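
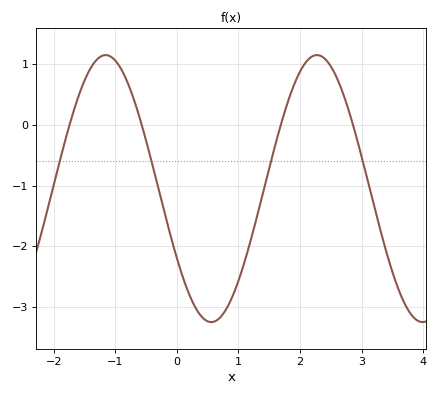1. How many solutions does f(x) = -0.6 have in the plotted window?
4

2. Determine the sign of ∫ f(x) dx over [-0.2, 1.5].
negative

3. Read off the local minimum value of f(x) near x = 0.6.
-3.2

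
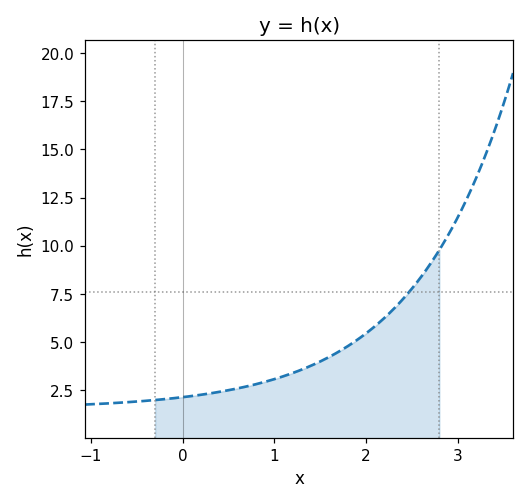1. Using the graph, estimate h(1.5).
3.99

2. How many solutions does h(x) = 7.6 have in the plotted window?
1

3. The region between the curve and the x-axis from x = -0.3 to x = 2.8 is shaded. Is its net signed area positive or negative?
positive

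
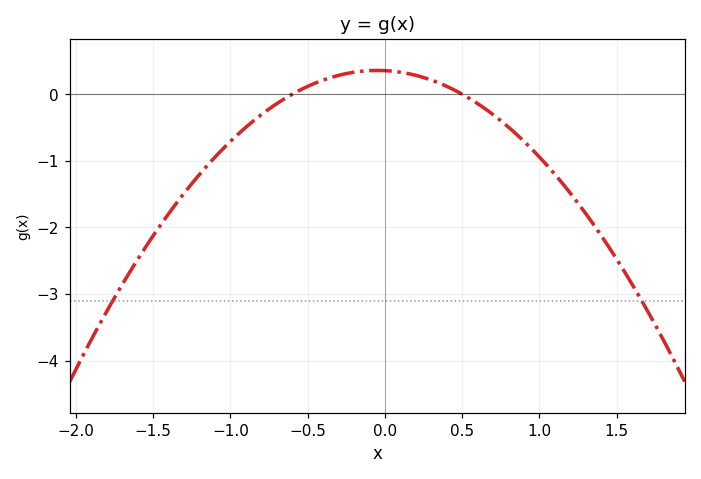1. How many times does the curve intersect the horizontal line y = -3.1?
2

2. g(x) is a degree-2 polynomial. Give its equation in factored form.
y = -1.18(x + 0.6)(x - 0.5)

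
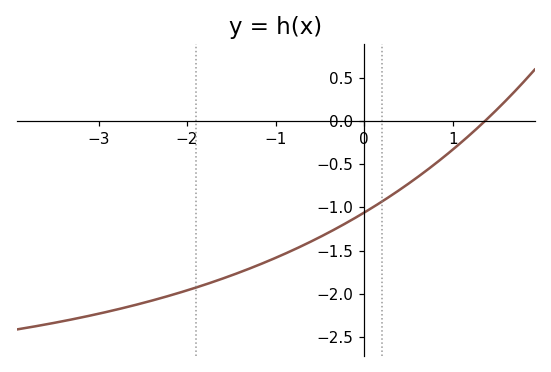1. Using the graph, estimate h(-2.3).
-2.05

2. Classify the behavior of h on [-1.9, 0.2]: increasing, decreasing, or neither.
increasing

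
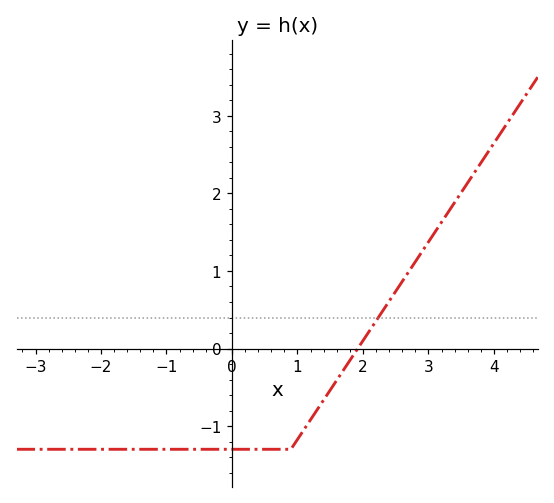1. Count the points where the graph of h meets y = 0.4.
1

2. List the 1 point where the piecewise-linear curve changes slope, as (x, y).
(0.9, -1.3)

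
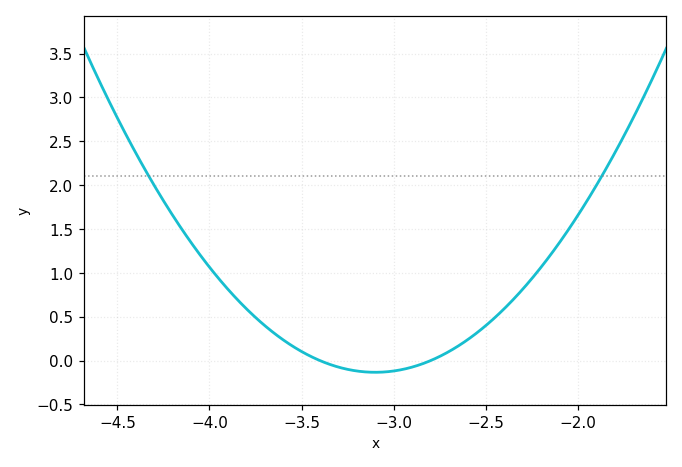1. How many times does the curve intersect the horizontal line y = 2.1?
2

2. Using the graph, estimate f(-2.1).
1.35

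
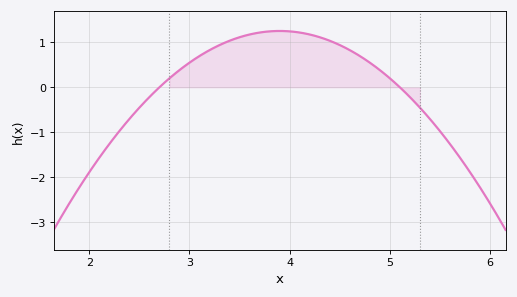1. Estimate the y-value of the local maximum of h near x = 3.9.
1.3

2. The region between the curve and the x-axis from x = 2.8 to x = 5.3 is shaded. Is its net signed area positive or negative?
positive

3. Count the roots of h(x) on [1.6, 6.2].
2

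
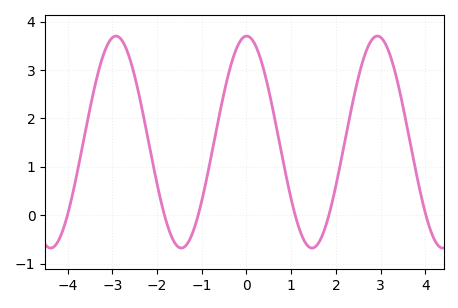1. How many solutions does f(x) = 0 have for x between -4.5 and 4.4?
6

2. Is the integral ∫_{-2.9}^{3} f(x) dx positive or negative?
positive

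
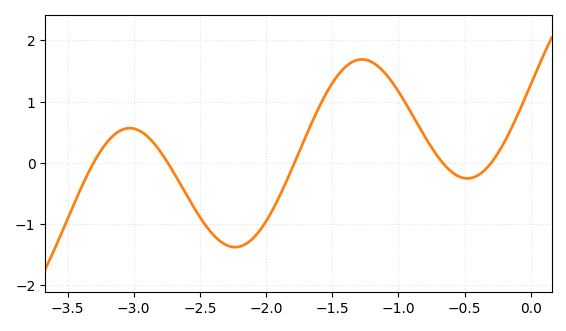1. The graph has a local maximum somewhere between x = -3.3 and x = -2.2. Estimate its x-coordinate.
-3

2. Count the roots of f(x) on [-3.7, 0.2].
5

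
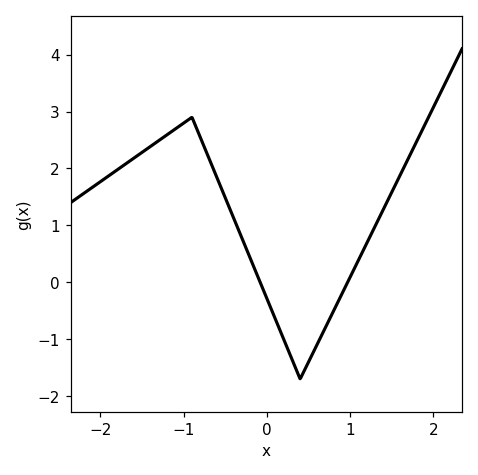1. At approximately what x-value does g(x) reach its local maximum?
-0.9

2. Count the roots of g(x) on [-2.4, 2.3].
2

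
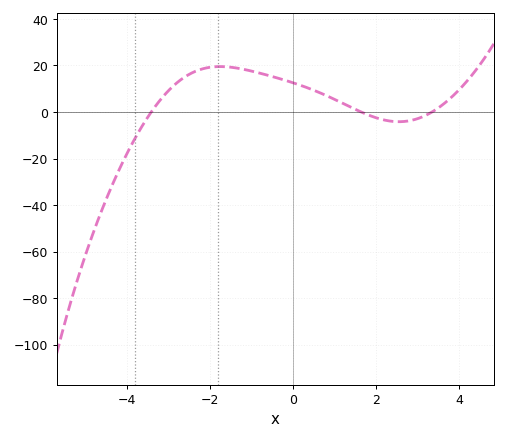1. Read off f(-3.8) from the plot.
-12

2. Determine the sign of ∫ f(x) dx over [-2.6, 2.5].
positive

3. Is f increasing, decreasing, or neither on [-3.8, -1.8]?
increasing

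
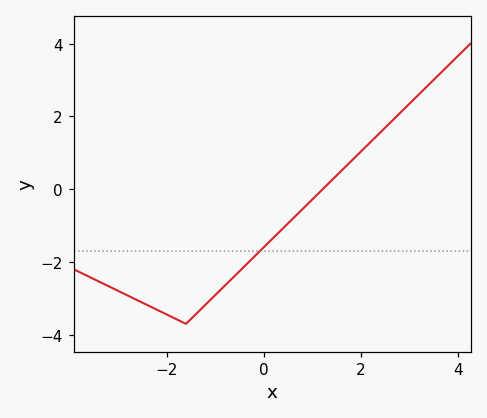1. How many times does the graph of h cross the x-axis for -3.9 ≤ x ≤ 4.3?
1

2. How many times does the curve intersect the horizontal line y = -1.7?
1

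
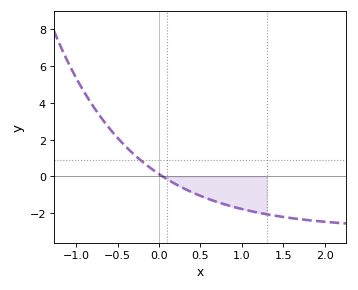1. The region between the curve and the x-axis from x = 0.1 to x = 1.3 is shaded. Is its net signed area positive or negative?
negative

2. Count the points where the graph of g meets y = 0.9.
1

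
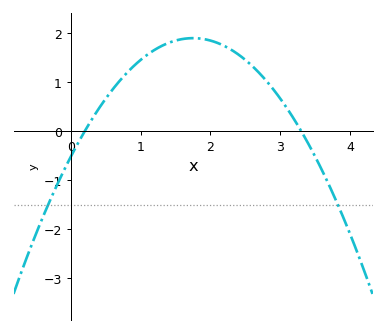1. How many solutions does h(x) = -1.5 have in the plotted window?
2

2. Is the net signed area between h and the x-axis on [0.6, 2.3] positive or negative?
positive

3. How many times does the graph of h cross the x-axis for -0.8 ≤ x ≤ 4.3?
2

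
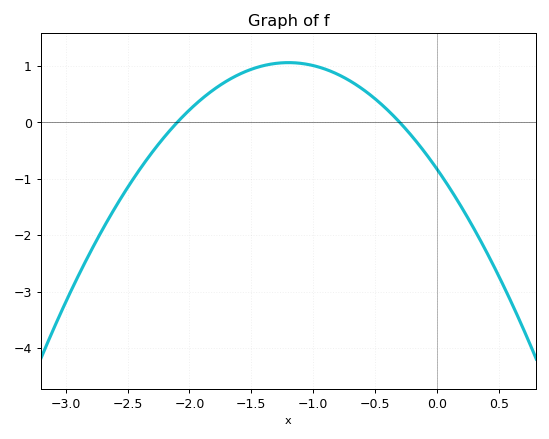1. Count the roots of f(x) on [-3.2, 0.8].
2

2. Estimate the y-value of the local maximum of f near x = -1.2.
1.06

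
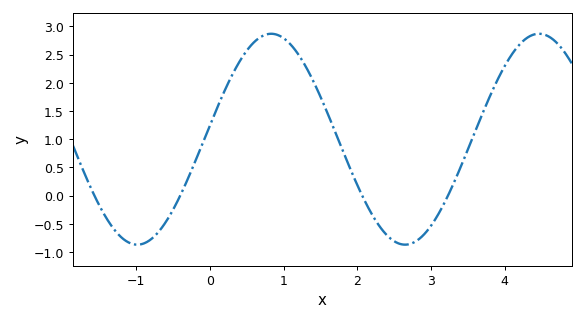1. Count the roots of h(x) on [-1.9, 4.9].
4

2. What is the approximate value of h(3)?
-0.55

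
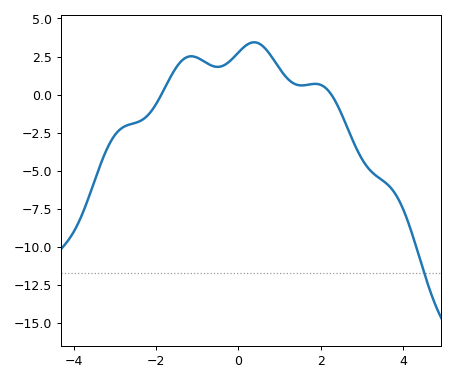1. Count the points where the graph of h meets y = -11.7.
1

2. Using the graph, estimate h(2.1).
0.5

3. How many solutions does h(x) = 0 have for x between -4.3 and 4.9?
2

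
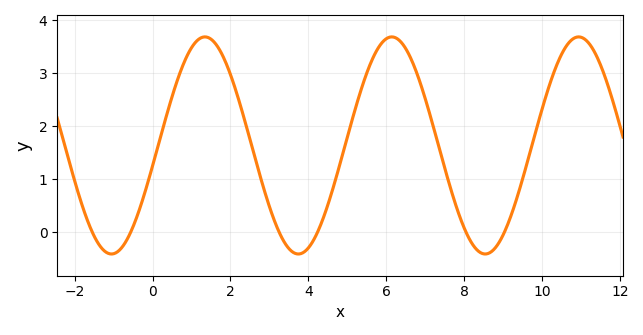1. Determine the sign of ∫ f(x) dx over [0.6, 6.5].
positive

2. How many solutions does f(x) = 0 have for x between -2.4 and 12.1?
6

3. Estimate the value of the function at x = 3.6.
-0.4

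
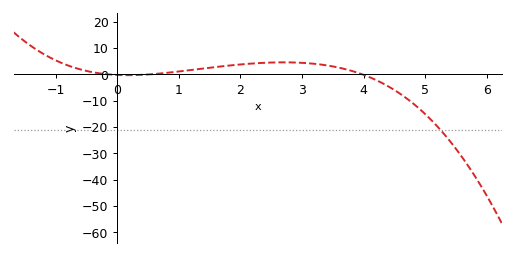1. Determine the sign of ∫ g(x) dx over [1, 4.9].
positive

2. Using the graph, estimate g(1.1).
1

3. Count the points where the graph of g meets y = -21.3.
1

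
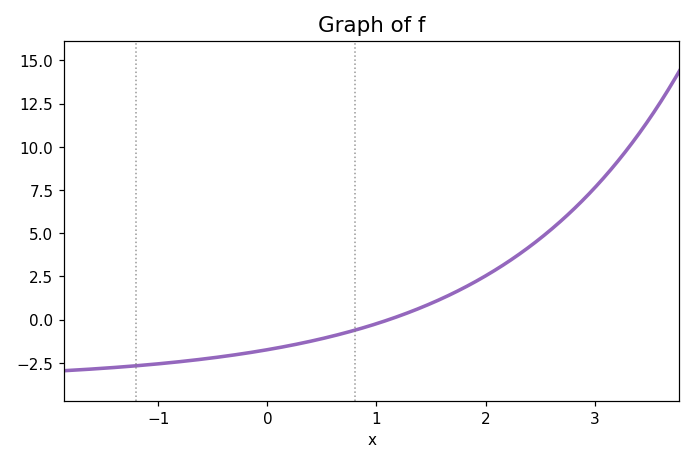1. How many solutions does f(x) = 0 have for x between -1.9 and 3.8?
1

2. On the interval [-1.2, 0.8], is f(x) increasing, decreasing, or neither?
increasing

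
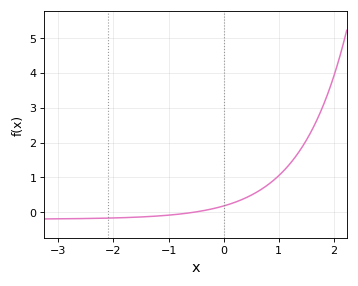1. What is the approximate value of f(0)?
0.2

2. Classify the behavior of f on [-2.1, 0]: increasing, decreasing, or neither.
increasing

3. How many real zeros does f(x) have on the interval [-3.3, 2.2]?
1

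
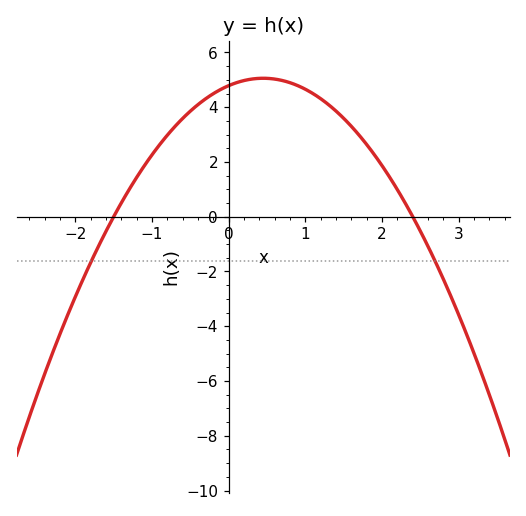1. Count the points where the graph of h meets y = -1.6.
2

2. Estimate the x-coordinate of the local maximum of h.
0.5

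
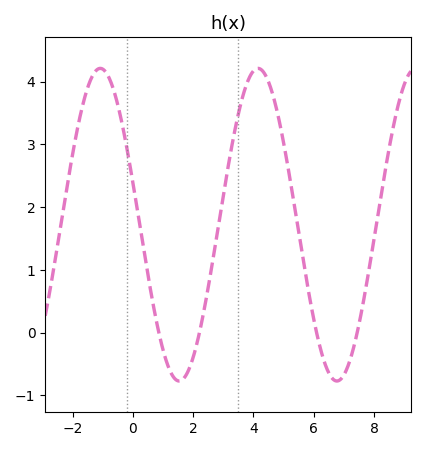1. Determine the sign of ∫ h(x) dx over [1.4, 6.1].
positive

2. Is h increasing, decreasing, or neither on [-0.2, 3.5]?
neither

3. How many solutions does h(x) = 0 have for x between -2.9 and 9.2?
4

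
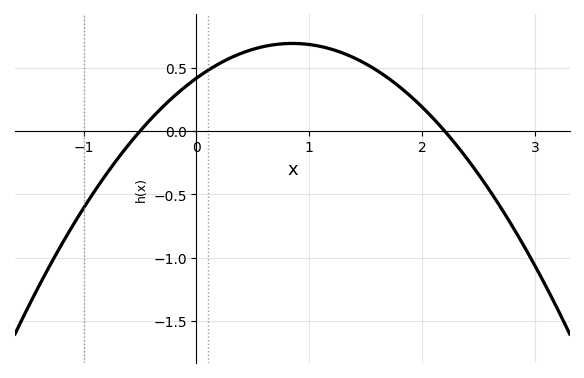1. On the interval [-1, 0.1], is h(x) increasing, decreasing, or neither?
increasing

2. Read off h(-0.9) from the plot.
-0.471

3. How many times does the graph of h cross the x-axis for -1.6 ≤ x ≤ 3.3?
2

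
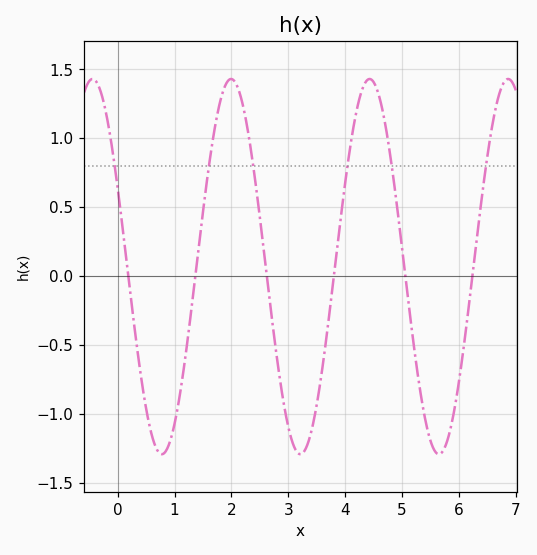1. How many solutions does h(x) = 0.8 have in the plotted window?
6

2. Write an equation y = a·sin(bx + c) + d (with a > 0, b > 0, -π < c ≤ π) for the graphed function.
y = 1.36sin(2.6x + 2.7) + 0.07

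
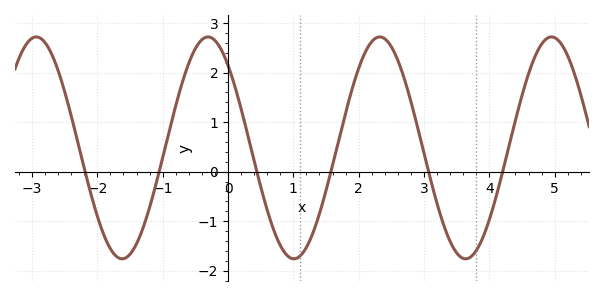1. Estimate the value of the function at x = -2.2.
0.1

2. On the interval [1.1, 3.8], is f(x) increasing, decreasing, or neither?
neither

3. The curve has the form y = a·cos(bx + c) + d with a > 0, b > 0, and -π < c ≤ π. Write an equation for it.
y = 2.24cos(2.4x + 0.73) + 0.48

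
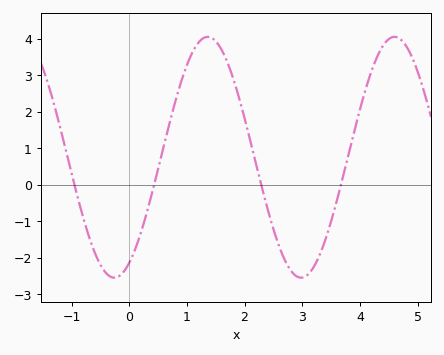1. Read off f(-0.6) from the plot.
-1.85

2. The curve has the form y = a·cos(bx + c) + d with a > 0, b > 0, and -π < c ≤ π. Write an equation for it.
y = 3.3cos(1.94x - 2.64) + 0.75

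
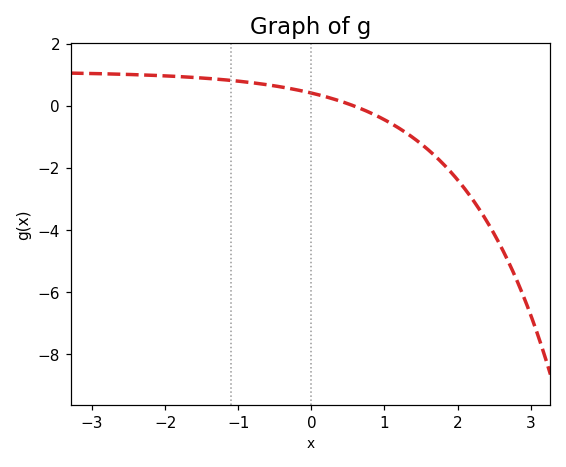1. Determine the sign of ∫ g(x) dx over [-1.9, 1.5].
positive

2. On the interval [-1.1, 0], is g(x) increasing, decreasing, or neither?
decreasing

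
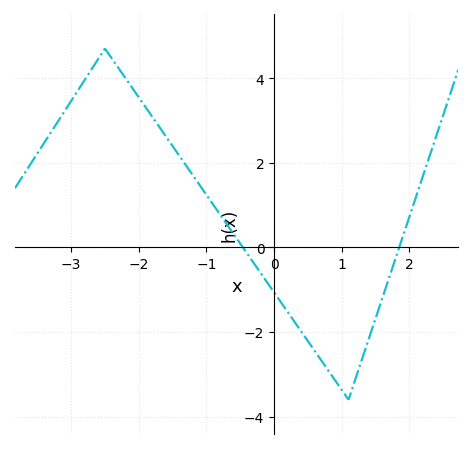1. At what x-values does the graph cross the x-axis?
-0.461, 1.85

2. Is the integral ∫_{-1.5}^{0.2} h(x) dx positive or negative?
positive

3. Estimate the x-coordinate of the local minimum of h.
1.1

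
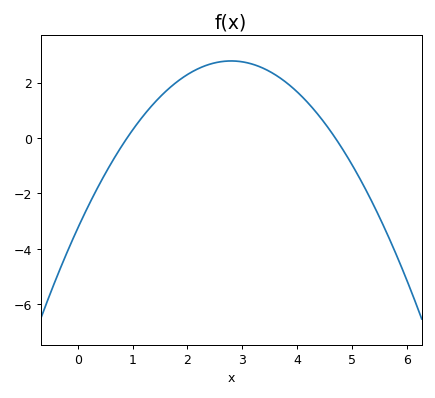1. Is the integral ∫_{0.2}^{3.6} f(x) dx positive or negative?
positive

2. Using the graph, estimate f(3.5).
2.4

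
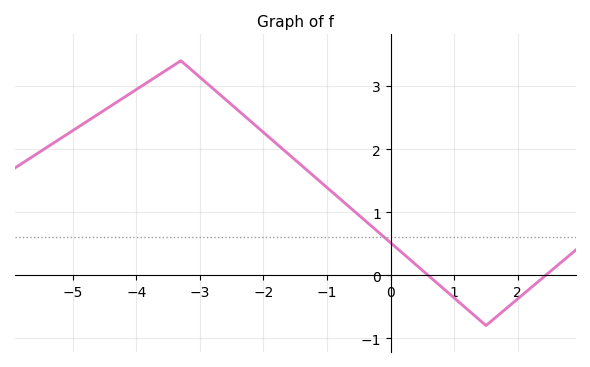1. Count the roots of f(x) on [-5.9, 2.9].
2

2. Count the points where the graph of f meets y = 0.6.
1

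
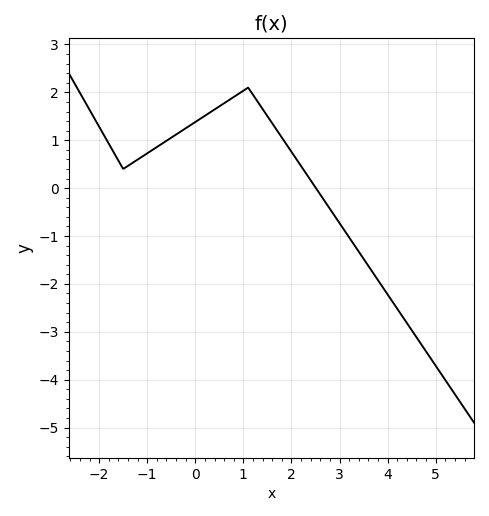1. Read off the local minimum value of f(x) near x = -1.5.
0.402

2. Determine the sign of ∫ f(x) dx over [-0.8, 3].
positive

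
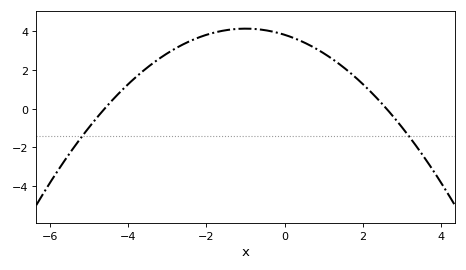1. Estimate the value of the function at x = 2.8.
-0.4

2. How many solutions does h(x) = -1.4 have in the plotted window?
2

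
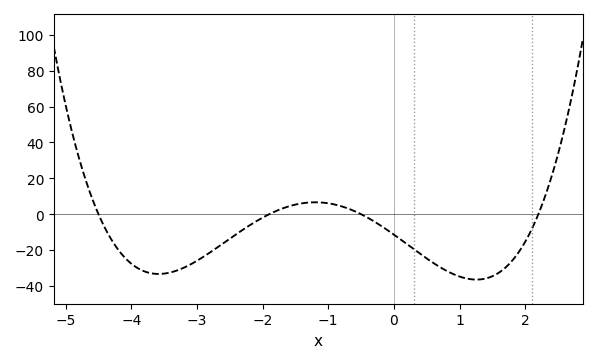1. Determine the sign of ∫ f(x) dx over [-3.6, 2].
negative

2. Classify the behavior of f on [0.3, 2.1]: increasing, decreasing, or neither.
neither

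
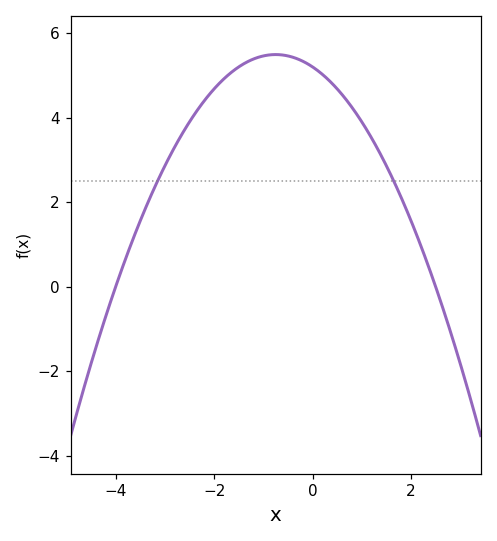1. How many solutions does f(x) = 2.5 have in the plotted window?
2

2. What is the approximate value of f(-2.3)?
4.2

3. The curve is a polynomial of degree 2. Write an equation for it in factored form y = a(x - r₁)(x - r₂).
y = -0.52(x + 4)(x - 2.5)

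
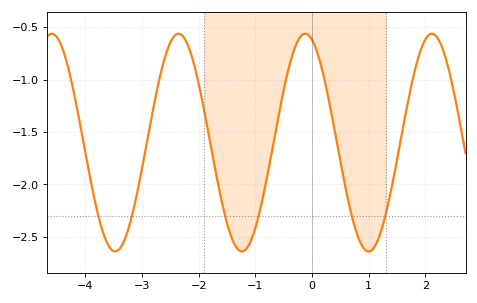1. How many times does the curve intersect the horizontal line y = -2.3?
6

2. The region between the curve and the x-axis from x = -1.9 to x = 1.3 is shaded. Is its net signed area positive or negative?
negative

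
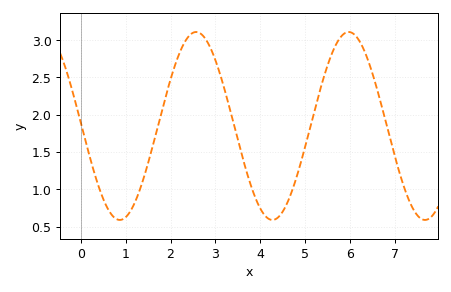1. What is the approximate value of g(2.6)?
3.11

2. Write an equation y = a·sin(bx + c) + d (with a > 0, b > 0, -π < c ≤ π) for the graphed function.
y = 1.26sin(1.85x + 3.1) + 1.85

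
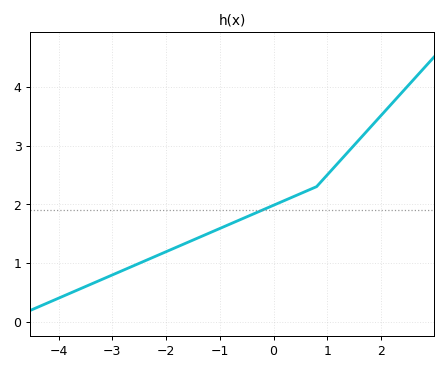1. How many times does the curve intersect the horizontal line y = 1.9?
1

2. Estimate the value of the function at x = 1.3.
2.8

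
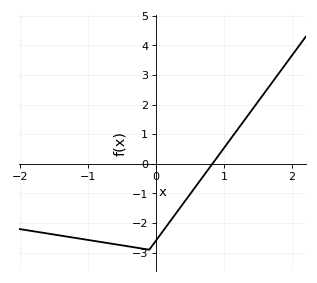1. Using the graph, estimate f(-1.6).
-2.35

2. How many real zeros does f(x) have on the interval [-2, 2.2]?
1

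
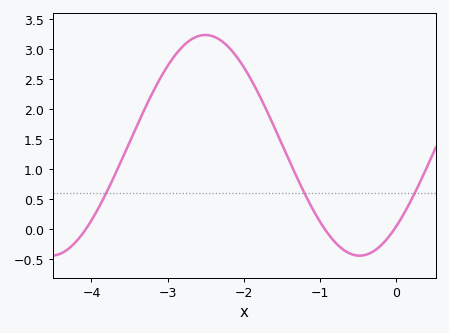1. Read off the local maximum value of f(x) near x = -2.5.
3.25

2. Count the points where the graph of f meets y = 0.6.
3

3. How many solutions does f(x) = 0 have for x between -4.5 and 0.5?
3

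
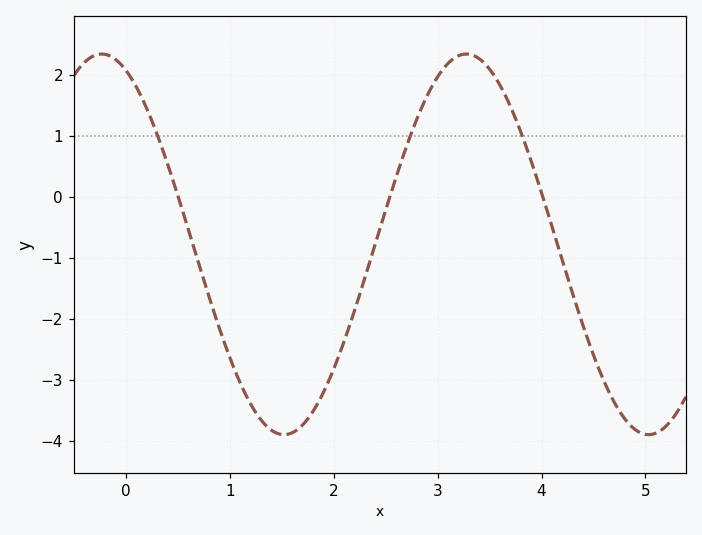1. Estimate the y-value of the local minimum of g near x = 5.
-3.9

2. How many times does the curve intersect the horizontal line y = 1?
3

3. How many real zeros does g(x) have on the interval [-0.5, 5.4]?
3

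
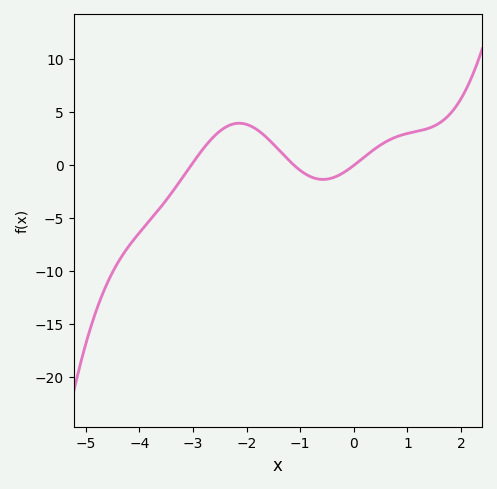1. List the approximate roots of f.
-3.03, -1.13, 0.02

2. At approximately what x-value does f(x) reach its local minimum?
-0.577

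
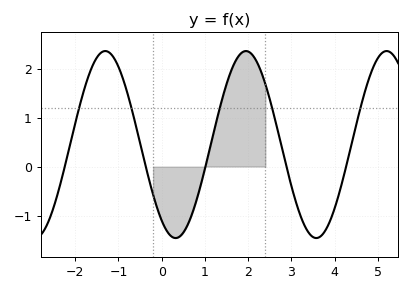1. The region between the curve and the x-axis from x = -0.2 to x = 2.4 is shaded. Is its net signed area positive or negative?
positive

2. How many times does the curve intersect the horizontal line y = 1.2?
5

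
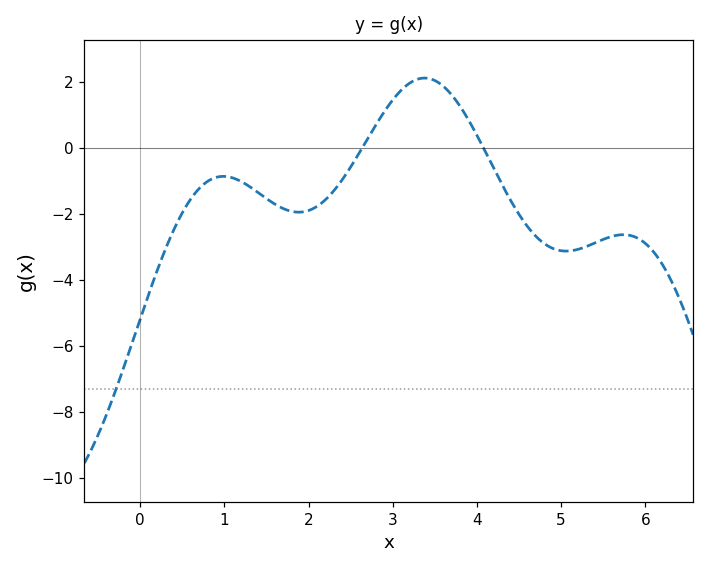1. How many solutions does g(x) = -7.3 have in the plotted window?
1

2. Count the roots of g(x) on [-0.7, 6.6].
2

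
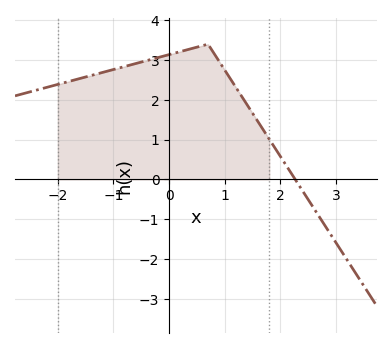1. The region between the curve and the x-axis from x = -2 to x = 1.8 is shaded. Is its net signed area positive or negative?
positive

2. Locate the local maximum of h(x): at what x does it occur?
0.697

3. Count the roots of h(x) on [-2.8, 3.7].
1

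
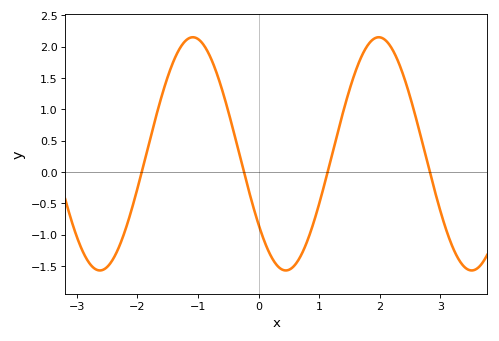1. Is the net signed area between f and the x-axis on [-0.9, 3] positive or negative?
positive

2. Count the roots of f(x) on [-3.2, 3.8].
4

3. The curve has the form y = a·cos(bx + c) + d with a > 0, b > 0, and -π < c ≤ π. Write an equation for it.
y = 1.86cos(2.05x + 2.22) + 0.29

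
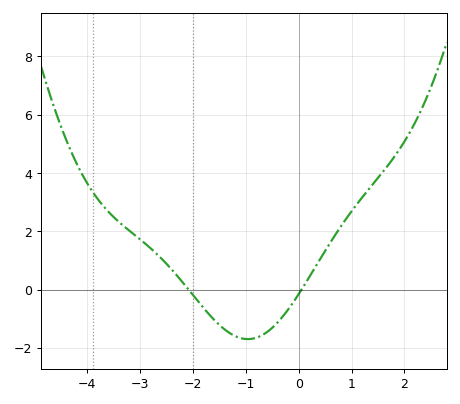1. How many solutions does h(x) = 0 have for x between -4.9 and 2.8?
2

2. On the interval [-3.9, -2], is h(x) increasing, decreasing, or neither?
decreasing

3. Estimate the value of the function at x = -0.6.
-1.4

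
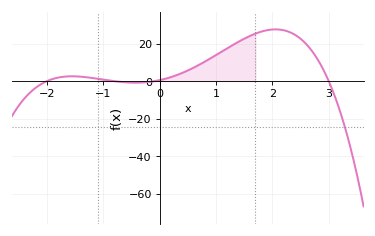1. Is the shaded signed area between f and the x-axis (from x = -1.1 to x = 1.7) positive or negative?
positive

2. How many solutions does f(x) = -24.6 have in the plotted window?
1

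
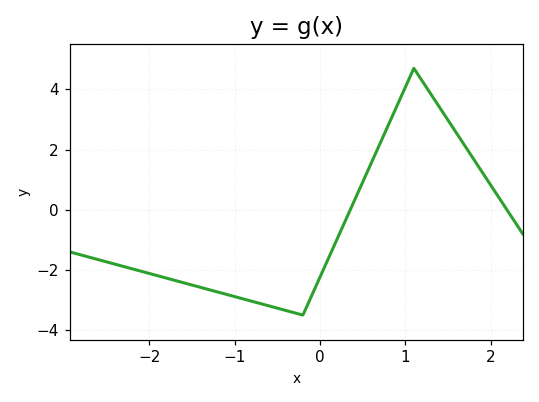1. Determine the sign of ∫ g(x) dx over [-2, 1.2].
negative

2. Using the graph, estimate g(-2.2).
-1.96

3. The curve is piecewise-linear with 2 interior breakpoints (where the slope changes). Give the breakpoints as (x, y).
(-0.2, -3.5); (1.1, 4.7)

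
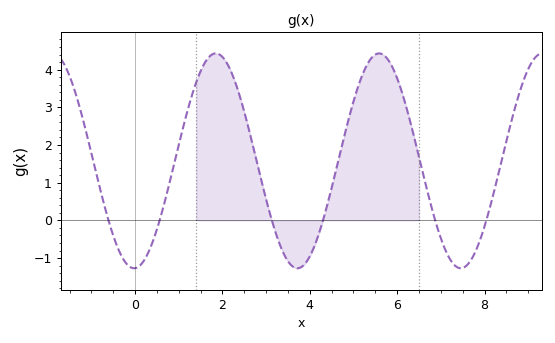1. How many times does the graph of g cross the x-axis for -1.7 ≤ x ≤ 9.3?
6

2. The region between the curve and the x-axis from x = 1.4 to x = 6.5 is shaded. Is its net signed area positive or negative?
positive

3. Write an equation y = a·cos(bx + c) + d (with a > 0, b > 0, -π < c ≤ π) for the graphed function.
y = 2.85cos(1.68x - 3.1) + 1.58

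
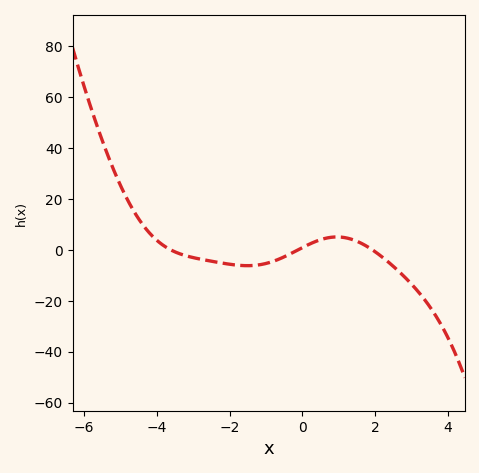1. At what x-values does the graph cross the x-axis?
-3.6, -0.2, 2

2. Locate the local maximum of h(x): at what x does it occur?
1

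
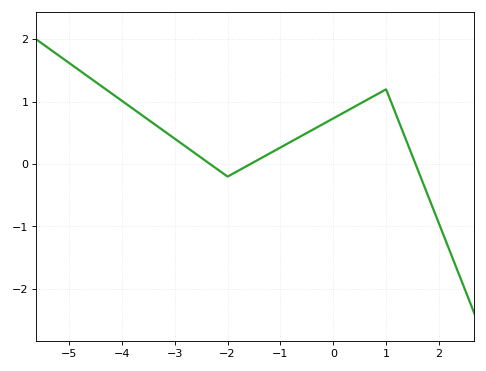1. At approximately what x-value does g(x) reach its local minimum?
-2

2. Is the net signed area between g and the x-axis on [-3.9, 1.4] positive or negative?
positive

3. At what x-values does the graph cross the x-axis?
-2.4, -1.6, 1.6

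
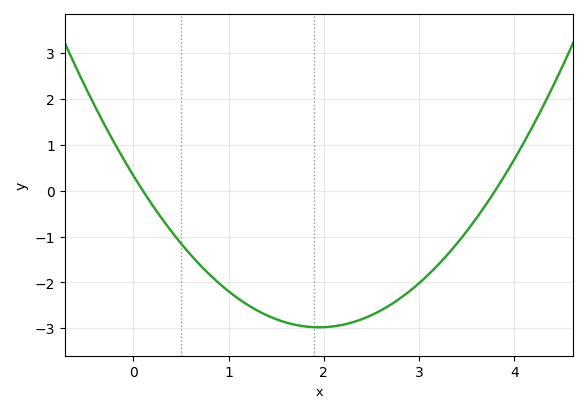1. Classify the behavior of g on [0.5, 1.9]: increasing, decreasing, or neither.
decreasing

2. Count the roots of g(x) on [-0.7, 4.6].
2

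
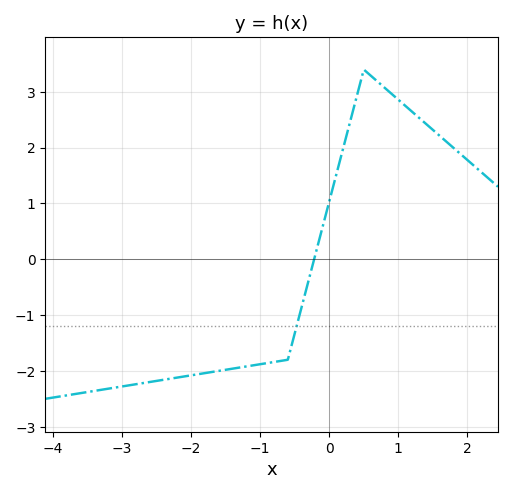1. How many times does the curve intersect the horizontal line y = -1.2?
1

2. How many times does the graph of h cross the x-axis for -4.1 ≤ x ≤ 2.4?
1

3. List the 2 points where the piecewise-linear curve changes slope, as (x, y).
(-0.6, -1.8); (0.5, 3.4)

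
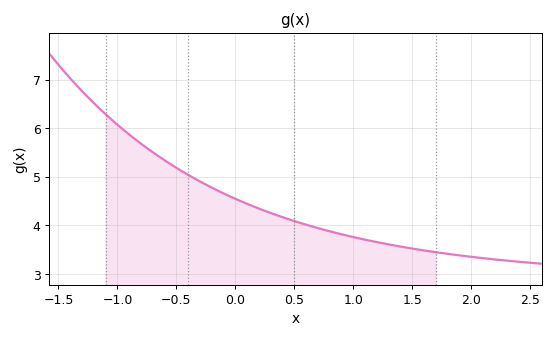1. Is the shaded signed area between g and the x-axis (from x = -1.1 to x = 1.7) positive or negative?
positive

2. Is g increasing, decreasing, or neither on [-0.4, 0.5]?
decreasing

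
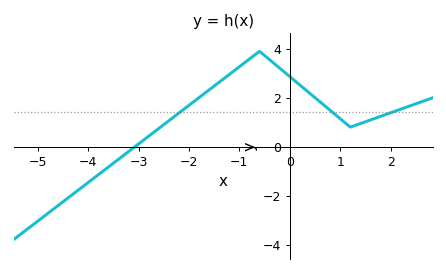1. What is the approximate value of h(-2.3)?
1.2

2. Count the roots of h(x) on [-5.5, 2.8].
1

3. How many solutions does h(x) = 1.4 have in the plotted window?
3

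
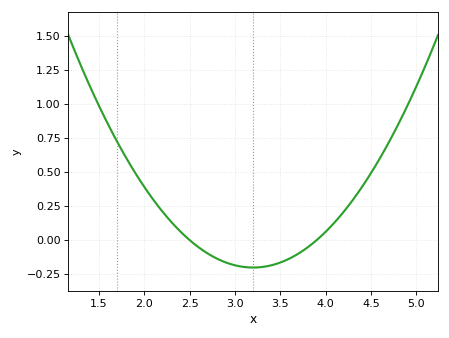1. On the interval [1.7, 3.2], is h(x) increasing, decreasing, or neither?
decreasing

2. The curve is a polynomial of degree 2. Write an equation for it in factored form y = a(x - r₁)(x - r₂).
y = 0.41(x - 2.5)(x - 3.9)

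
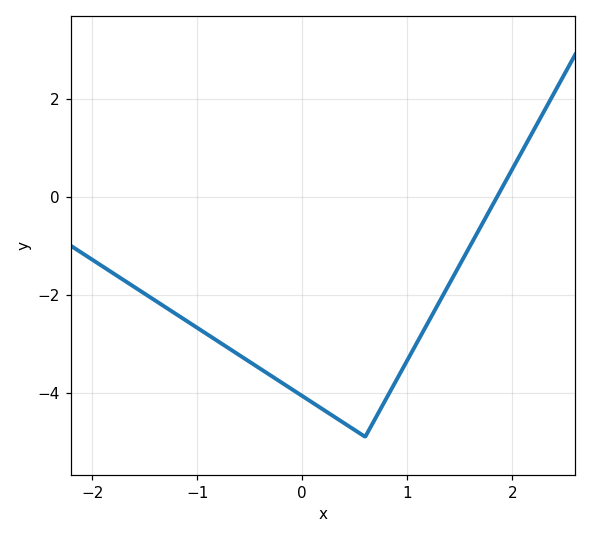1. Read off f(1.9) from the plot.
0.2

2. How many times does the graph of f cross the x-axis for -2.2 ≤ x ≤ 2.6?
1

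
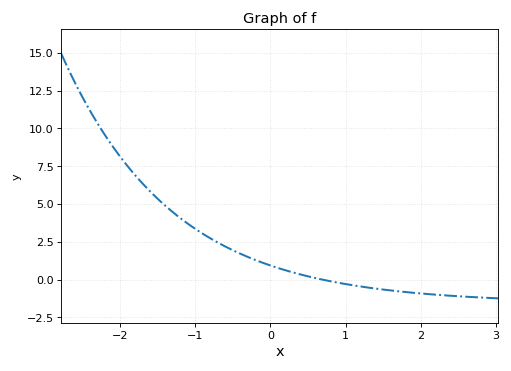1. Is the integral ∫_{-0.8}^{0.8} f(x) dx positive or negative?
positive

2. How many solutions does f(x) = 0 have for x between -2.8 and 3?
1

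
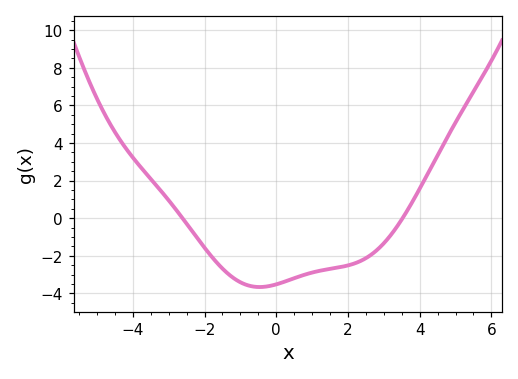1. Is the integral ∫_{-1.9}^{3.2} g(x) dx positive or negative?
negative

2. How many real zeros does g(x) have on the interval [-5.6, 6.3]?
2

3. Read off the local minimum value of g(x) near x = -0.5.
-3.6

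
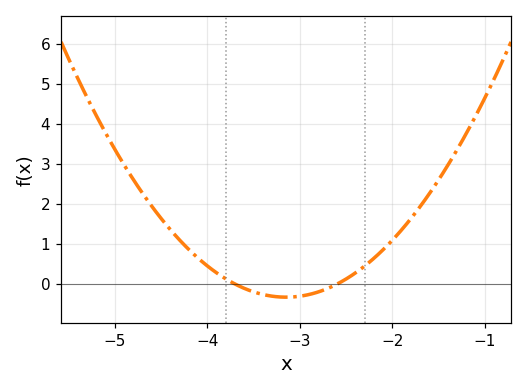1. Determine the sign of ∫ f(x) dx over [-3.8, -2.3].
negative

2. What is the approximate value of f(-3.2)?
-0.324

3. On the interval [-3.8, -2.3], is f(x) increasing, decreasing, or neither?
neither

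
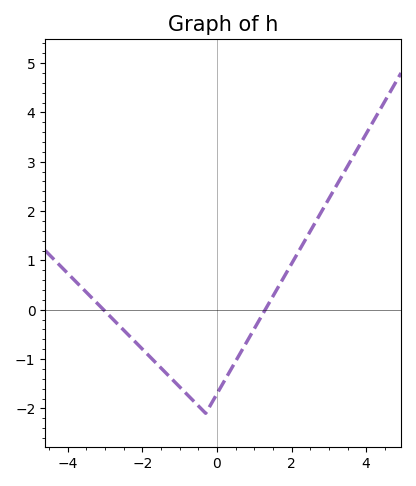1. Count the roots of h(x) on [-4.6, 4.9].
2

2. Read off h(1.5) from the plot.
0.272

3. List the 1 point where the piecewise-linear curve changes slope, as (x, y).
(-0.3, -2.1)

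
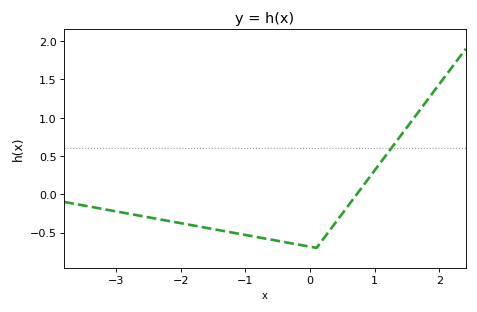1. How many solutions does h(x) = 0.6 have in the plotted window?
1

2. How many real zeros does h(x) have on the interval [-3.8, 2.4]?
1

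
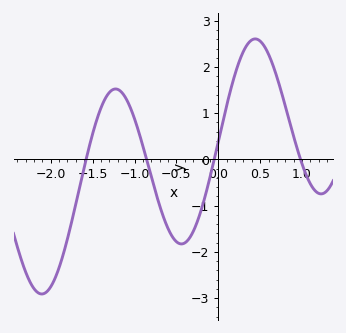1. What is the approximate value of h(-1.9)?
-2.34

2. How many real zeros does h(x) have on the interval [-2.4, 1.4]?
4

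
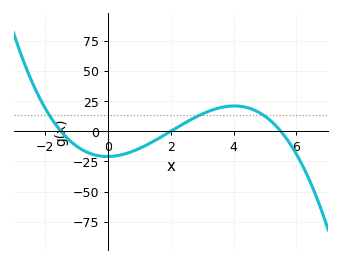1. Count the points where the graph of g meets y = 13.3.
3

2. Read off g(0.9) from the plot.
-15.4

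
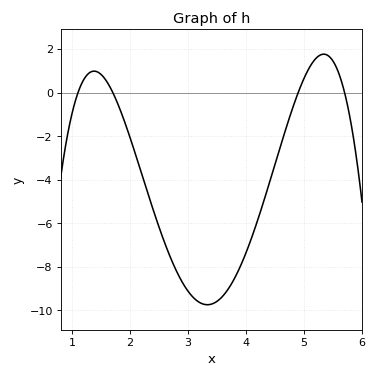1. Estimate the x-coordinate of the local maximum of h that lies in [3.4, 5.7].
5.34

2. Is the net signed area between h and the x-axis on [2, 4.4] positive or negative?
negative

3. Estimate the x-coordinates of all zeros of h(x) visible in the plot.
1.1, 1.7, 4.9, 5.7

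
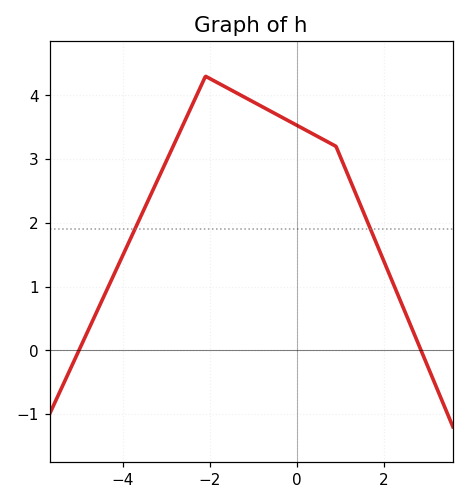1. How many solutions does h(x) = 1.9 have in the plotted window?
2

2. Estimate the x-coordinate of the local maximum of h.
-2.1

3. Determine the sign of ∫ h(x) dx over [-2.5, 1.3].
positive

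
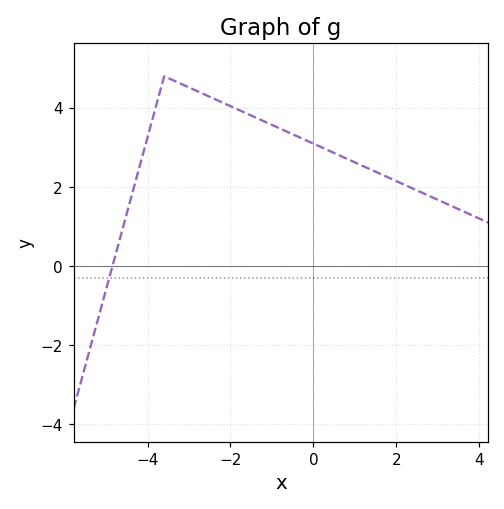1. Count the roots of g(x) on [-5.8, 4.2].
1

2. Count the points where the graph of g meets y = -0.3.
1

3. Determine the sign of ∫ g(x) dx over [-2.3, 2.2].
positive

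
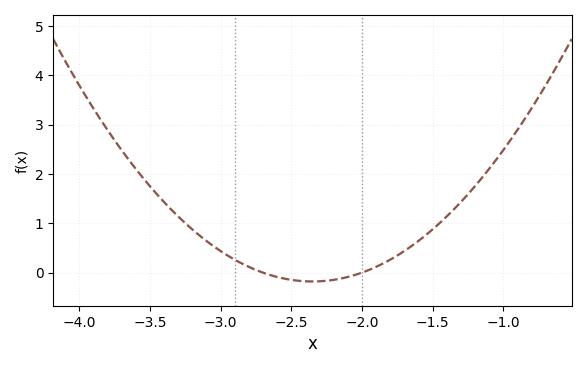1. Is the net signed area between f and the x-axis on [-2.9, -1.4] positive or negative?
positive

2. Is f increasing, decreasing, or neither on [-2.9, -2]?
neither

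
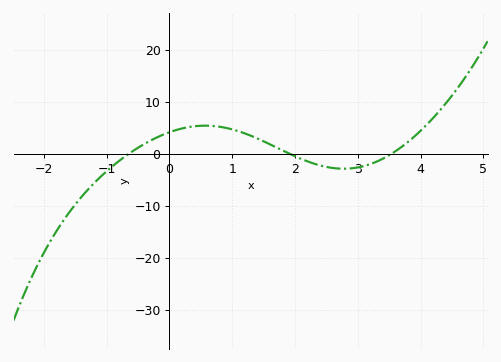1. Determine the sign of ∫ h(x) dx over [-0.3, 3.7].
positive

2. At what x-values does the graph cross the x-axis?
-0.646, 1.92, 3.54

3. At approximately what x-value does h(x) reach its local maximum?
0.572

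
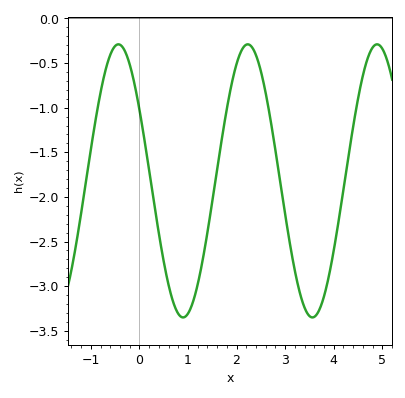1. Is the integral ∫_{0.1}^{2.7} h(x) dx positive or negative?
negative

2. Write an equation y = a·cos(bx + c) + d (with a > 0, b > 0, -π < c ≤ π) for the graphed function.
y = 1.53cos(2.4x + 1) - 1.82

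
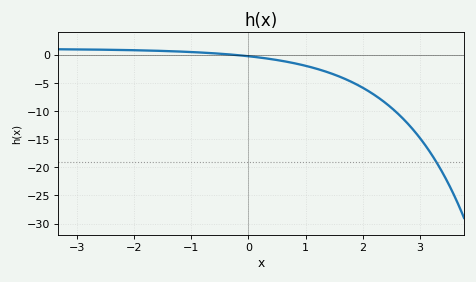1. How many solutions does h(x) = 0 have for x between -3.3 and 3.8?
1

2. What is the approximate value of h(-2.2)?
1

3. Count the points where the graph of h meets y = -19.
1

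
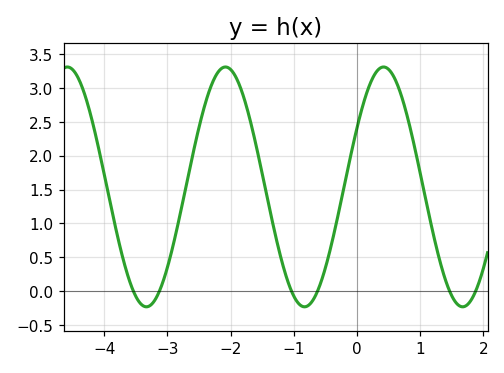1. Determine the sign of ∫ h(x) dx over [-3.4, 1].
positive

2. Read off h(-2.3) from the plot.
3.05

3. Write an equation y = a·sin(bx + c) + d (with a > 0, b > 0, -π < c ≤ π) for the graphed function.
y = 1.77sin(2.51x + 0.512) + 1.54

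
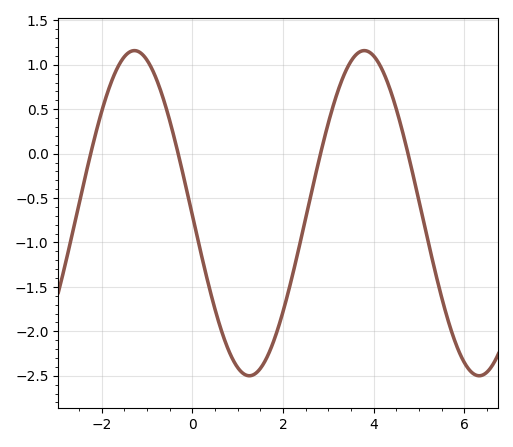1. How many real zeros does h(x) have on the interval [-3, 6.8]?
4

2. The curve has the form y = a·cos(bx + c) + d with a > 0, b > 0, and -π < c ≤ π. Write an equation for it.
y = 1.83cos(1.24x + 1.58) - 0.67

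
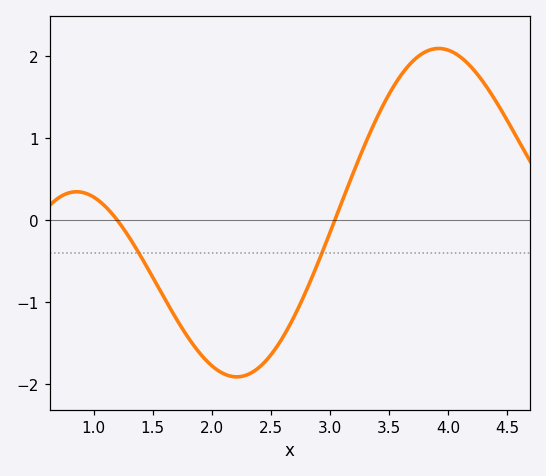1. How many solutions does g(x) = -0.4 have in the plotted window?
2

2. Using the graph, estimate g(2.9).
-0.511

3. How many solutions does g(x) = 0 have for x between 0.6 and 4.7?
2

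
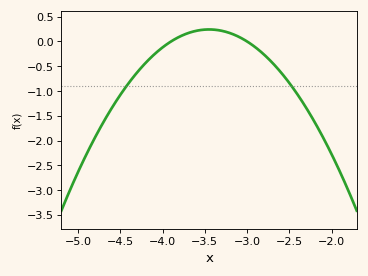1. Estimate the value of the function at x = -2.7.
-0.432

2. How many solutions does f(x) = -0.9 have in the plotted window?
2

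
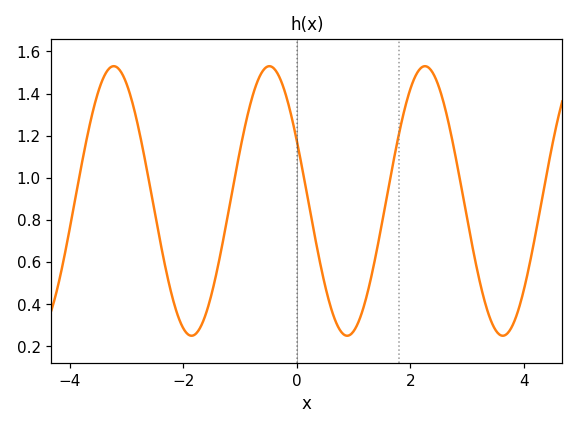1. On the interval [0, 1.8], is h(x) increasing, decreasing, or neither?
neither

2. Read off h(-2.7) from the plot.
1.12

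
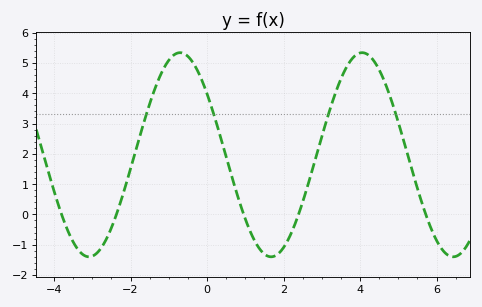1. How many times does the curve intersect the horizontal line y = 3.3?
4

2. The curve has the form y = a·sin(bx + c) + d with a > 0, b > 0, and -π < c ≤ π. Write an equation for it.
y = 3.37sin(1.3x + 2.5) + 1.97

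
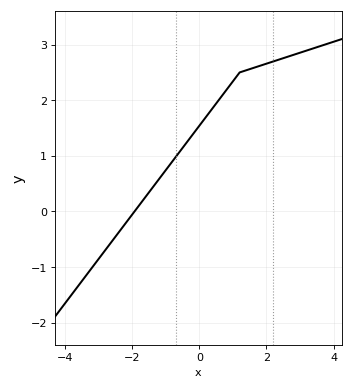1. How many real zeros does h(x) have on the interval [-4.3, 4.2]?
1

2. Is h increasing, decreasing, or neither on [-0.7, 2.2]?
increasing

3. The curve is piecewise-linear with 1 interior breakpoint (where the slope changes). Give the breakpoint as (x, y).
(1.2, 2.5)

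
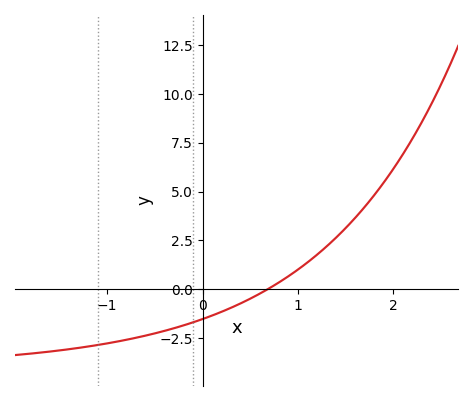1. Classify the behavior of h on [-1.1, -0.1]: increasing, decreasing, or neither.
increasing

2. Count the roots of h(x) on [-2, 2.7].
1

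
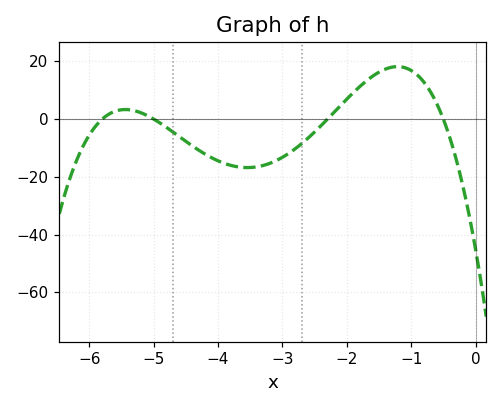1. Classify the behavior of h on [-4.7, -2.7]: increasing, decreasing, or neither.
neither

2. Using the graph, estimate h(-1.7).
14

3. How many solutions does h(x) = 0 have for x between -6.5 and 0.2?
4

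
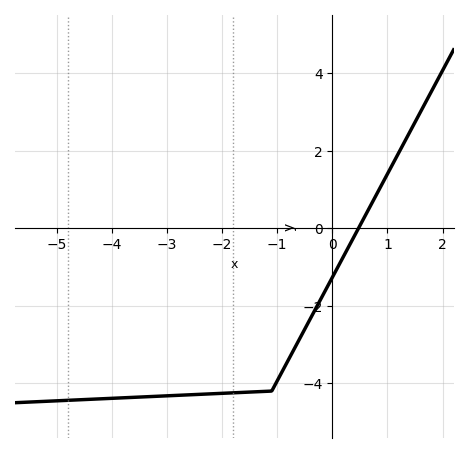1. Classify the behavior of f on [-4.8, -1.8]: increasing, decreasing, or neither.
increasing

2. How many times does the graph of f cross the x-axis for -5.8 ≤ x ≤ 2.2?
1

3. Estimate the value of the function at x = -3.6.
-4.4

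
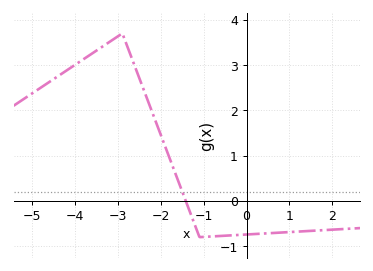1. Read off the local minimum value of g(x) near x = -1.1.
-0.8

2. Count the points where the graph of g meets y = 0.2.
1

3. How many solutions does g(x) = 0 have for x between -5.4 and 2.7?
1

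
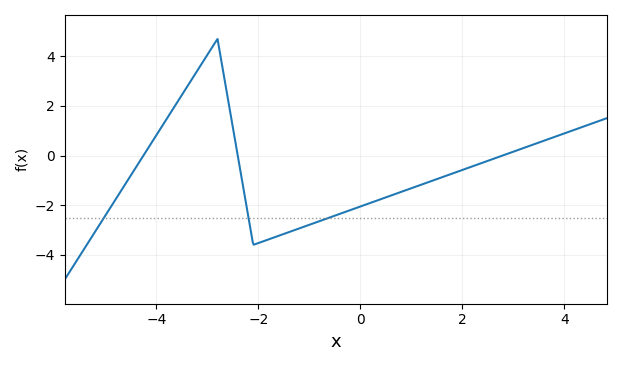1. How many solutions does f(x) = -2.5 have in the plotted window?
3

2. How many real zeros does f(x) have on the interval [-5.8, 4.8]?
3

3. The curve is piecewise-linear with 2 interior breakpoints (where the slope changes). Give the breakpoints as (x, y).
(-2.8, 4.7); (-2.1, -3.6)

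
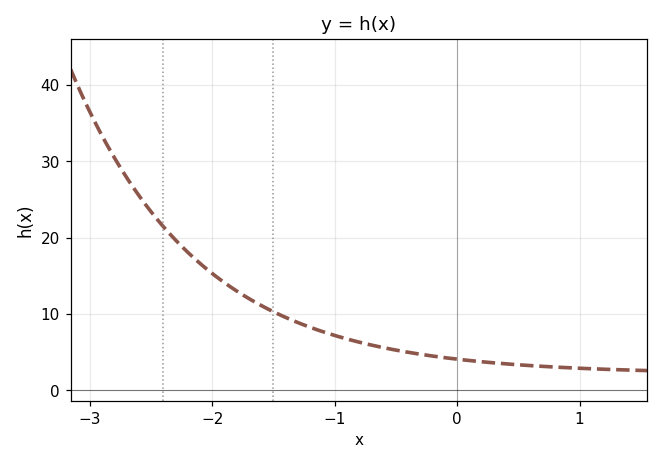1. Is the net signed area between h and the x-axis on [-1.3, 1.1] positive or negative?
positive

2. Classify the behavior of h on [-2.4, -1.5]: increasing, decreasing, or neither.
decreasing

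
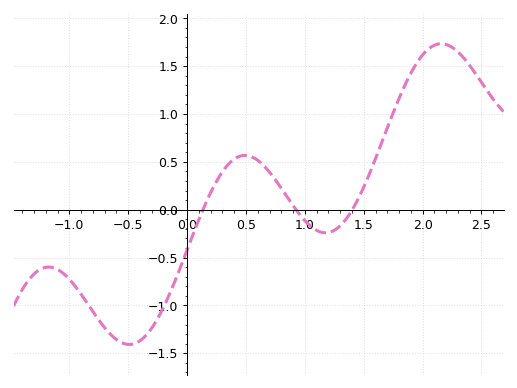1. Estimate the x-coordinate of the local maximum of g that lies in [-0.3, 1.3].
0.492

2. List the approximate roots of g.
0.135, 0.925, 1.4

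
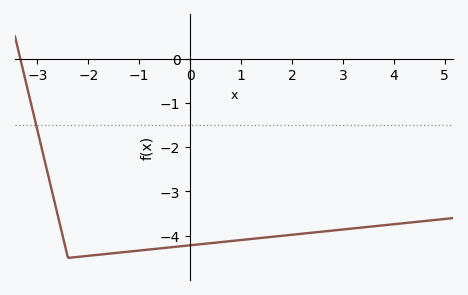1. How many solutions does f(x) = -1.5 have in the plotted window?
1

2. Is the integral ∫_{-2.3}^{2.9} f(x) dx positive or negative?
negative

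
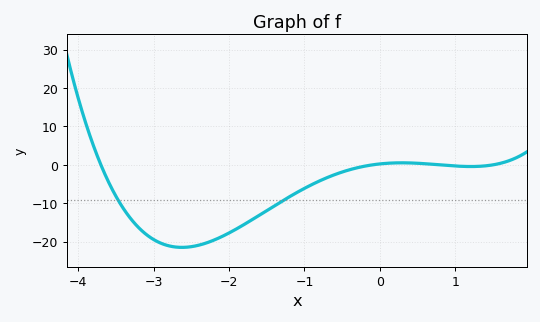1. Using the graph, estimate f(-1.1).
-7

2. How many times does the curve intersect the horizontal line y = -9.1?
2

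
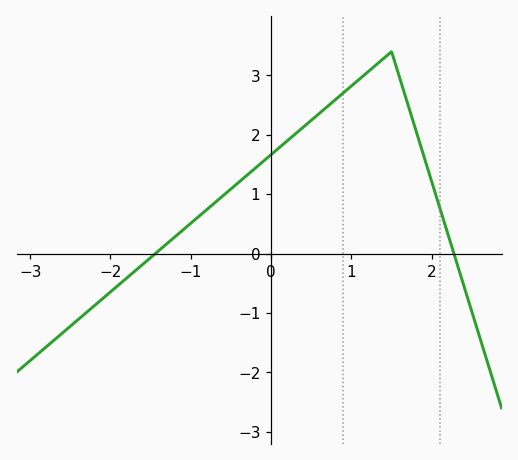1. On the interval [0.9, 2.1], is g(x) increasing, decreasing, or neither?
neither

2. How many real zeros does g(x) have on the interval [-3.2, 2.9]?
2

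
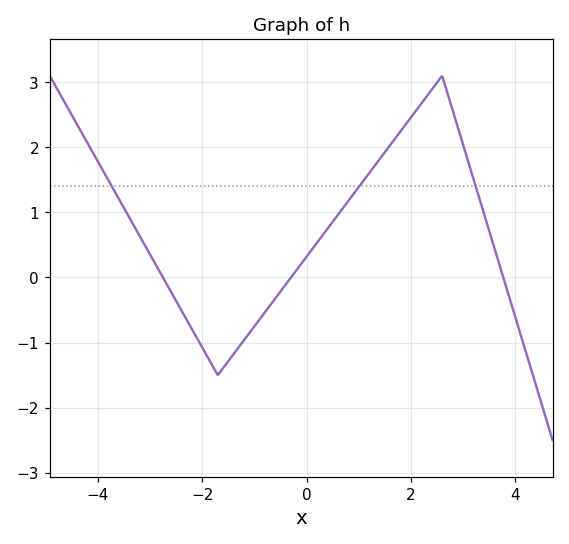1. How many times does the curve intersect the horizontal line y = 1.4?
3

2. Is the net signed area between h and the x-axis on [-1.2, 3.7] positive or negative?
positive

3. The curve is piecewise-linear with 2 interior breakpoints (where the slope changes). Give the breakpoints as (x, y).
(-1.7, -1.5); (2.6, 3.1)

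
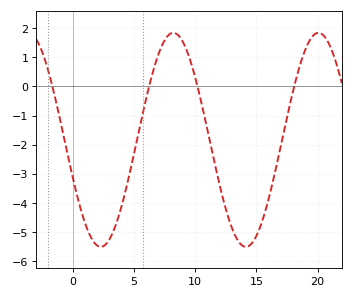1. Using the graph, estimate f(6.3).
0.114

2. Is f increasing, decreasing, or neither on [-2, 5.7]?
neither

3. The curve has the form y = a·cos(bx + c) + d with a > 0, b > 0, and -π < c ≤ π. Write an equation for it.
y = 3.67cos(0.53x + 1.93) - 1.83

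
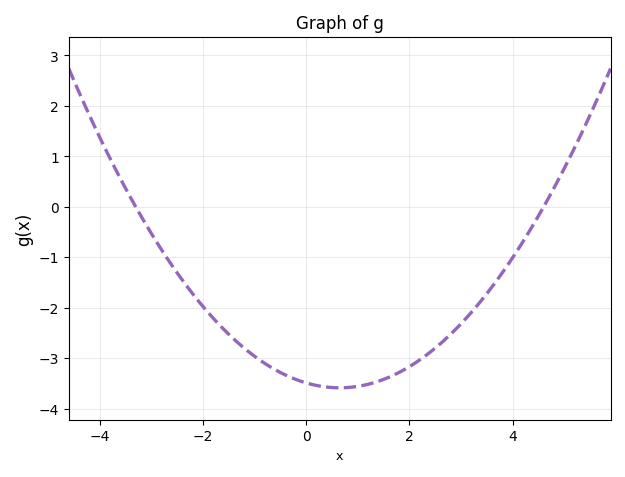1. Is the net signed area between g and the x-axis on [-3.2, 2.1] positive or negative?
negative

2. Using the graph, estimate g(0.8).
-3.6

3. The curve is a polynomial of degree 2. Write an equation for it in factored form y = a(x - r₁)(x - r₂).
y = 0.23(x + 3.3)(x - 4.6)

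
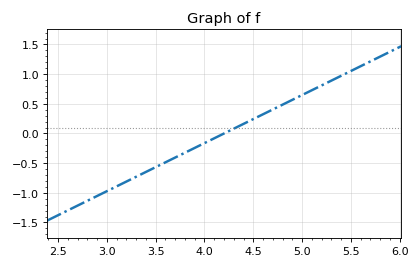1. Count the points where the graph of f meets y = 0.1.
1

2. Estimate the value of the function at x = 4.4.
0.15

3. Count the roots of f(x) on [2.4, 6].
1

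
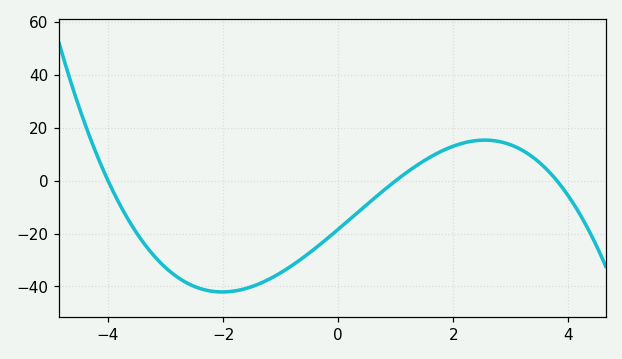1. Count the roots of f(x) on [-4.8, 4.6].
3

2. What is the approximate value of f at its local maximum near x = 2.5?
16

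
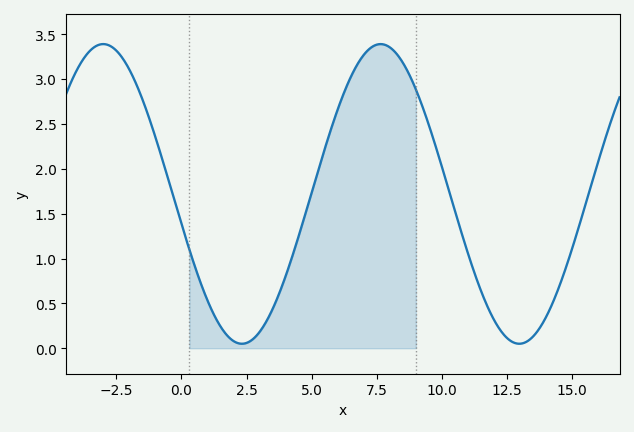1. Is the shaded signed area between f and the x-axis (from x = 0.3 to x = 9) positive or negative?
positive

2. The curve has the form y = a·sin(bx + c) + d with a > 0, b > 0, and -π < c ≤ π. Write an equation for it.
y = 1.67sin(0.59x - 2.9) + 1.72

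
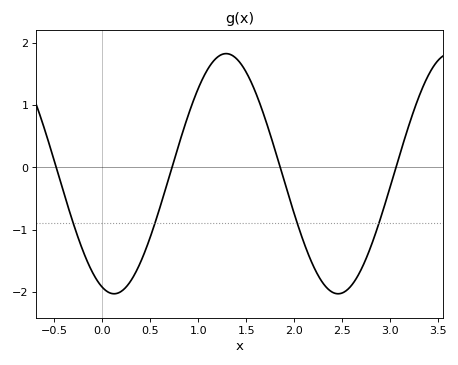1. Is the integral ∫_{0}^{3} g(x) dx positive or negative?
negative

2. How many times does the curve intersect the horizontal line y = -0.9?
4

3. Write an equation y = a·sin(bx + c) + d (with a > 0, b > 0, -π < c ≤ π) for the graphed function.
y = 1.93sin(2.7x - 1.9) - 0.1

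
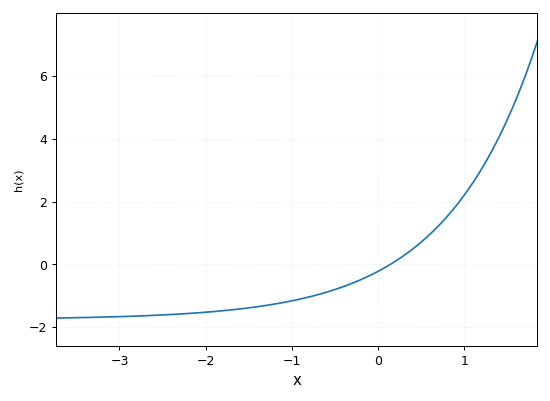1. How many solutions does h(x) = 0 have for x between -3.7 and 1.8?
1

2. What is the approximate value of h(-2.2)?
-1.56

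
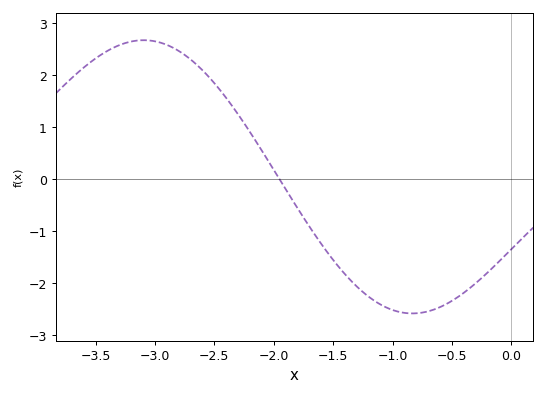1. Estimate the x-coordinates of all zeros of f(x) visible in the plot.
-1.95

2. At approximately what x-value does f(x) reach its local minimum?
-0.832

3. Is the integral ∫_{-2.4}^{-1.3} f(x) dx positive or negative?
negative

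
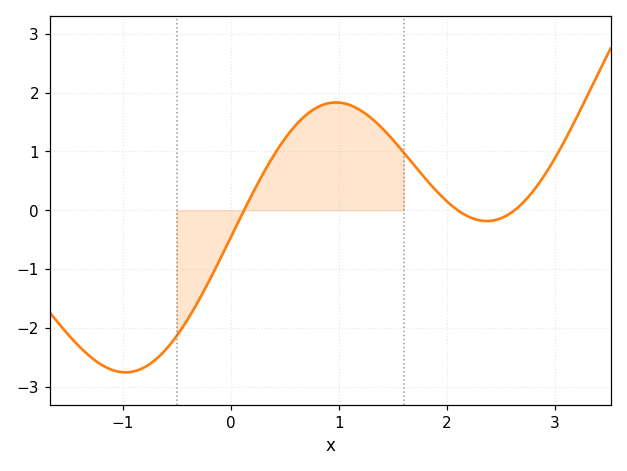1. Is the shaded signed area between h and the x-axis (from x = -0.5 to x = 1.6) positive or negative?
positive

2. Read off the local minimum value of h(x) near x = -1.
-2.76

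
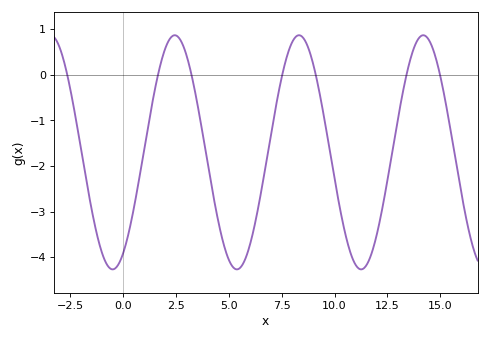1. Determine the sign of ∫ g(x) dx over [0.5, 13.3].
negative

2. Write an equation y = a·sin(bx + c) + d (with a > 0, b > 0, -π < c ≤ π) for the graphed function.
y = 2.57sin(1.07x - 1.05) - 1.7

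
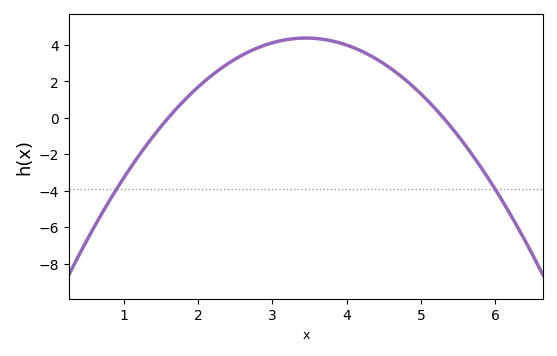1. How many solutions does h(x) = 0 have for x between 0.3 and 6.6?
2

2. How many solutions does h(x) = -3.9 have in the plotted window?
2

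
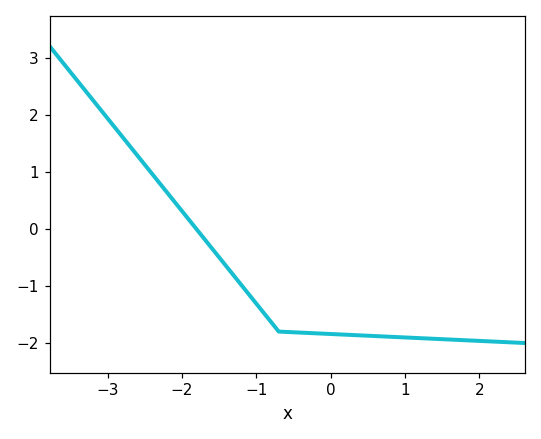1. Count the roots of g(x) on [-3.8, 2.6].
1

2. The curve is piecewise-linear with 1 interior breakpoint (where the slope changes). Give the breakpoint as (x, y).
(-0.7, -1.8)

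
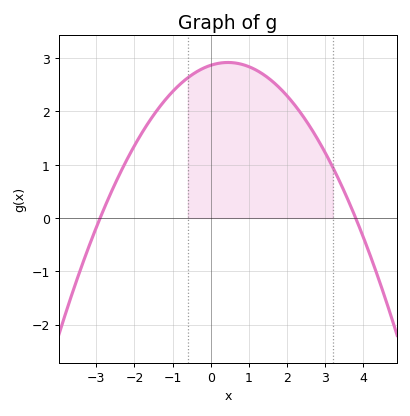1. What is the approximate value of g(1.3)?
2.73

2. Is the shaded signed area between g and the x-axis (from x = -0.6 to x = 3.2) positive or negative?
positive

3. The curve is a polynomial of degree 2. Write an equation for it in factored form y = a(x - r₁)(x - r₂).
y = -0.26(x + 2.9)(x - 3.8)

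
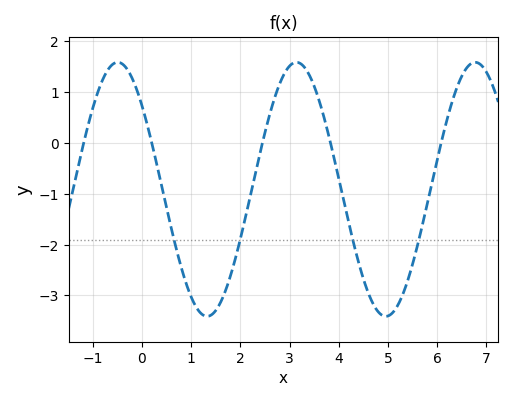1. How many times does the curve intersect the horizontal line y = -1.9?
4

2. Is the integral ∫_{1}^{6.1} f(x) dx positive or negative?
negative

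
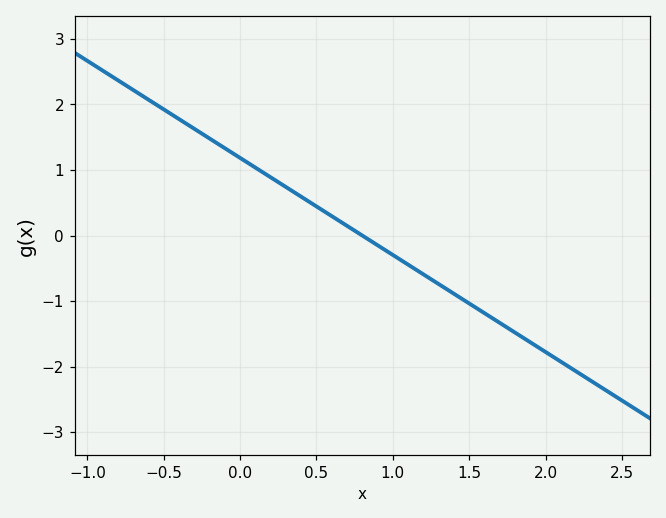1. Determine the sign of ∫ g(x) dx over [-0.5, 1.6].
positive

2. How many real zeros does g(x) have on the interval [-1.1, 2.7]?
1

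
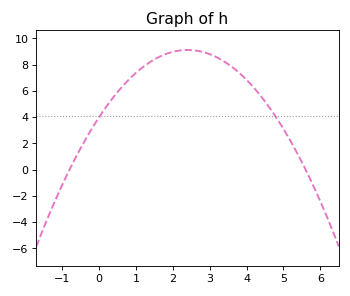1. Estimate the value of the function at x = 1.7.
8.6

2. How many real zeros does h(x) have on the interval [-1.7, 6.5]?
2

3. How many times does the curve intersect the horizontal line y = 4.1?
2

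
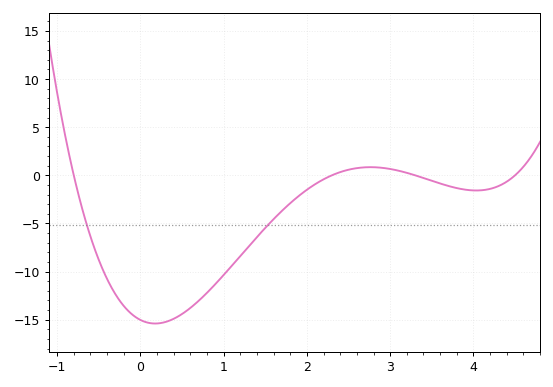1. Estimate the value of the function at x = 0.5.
-14.4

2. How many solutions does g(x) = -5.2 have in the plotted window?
2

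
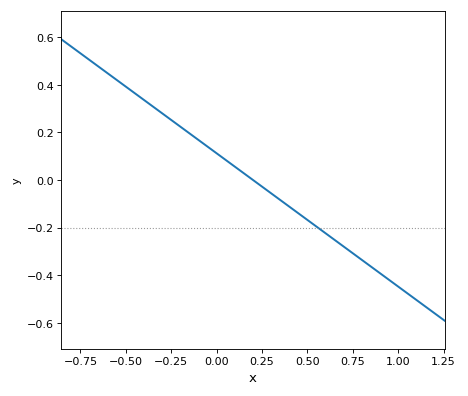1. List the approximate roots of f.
0.2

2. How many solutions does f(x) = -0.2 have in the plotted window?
1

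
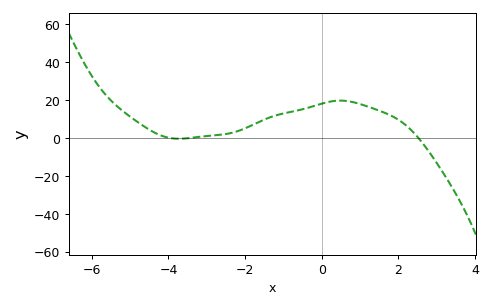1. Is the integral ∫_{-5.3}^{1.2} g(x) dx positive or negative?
positive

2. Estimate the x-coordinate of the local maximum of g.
0.4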